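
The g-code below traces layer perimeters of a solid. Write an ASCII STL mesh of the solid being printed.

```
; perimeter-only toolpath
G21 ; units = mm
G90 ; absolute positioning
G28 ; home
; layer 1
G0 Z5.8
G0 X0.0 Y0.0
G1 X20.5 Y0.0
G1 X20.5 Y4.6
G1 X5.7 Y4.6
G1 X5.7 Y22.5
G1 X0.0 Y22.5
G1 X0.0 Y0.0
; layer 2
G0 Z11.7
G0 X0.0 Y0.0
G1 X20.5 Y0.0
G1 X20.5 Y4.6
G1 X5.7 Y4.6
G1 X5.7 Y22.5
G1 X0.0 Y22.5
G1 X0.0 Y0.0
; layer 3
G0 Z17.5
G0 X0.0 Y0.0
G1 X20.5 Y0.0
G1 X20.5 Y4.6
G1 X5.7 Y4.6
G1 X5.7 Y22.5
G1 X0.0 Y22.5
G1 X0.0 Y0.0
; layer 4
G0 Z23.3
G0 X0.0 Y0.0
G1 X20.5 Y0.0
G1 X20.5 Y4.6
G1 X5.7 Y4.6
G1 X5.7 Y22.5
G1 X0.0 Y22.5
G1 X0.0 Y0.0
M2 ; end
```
solid part
  facet normal 0.0000 0.0000 -1.0000
    outer loop
      vertex 20.5 4.6 0.0
      vertex 20.5 0.0 0.0
      vertex 0.0 0.0 0.0
    endloop
  endfacet
  facet normal 0.0000 0.0000 -1.0000
    outer loop
      vertex 5.7 4.6 0.0
      vertex 20.5 4.6 0.0
      vertex 0.0 0.0 0.0
    endloop
  endfacet
  facet normal 0.0000 0.0000 -1.0000
    outer loop
      vertex 5.7 22.5 0.0
      vertex 5.7 4.6 0.0
      vertex 0.0 0.0 0.0
    endloop
  endfacet
  facet normal 0.0000 0.0000 -1.0000
    outer loop
      vertex 0.0 22.5 0.0
      vertex 5.7 22.5 0.0
      vertex 0.0 0.0 0.0
    endloop
  endfacet
  facet normal 0.0000 0.0000 1.0000
    outer loop
      vertex 0.0 0.0 23.3
      vertex 20.5 0.0 23.3
      vertex 20.5 4.6 23.3
    endloop
  endfacet
  facet normal 0.0000 0.0000 1.0000
    outer loop
      vertex 0.0 0.0 23.3
      vertex 20.5 4.6 23.3
      vertex 5.7 4.6 23.3
    endloop
  endfacet
  facet normal 0.0000 0.0000 1.0000
    outer loop
      vertex 0.0 0.0 23.3
      vertex 5.7 4.6 23.3
      vertex 5.7 22.5 23.3
    endloop
  endfacet
  facet normal 0.0000 0.0000 1.0000
    outer loop
      vertex 0.0 0.0 23.3
      vertex 5.7 22.5 23.3
      vertex 0.0 22.5 23.3
    endloop
  endfacet
  facet normal 0.0000 -1.0000 0.0000
    outer loop
      vertex 0.0 0.0 0.0
      vertex 20.5 0.0 0.0
      vertex 20.5 0.0 23.3
    endloop
  endfacet
  facet normal 0.0000 -1.0000 0.0000
    outer loop
      vertex 0.0 0.0 0.0
      vertex 20.5 0.0 23.3
      vertex 0.0 0.0 23.3
    endloop
  endfacet
  facet normal 1.0000 0.0000 0.0000
    outer loop
      vertex 20.5 0.0 0.0
      vertex 20.5 4.6 0.0
      vertex 20.5 4.6 23.3
    endloop
  endfacet
  facet normal 1.0000 0.0000 0.0000
    outer loop
      vertex 20.5 0.0 0.0
      vertex 20.5 4.6 23.3
      vertex 20.5 0.0 23.3
    endloop
  endfacet
  facet normal 0.0000 1.0000 0.0000
    outer loop
      vertex 20.5 4.6 0.0
      vertex 5.7 4.6 0.0
      vertex 5.7 4.6 23.3
    endloop
  endfacet
  facet normal 0.0000 1.0000 0.0000
    outer loop
      vertex 20.5 4.6 0.0
      vertex 5.7 4.6 23.3
      vertex 20.5 4.6 23.3
    endloop
  endfacet
  facet normal 1.0000 0.0000 0.0000
    outer loop
      vertex 5.7 4.6 0.0
      vertex 5.7 22.5 0.0
      vertex 5.7 22.5 23.3
    endloop
  endfacet
  facet normal 1.0000 0.0000 0.0000
    outer loop
      vertex 5.7 4.6 0.0
      vertex 5.7 22.5 23.3
      vertex 5.7 4.6 23.3
    endloop
  endfacet
  facet normal 0.0000 1.0000 0.0000
    outer loop
      vertex 5.7 22.5 0.0
      vertex 0.0 22.5 0.0
      vertex 0.0 22.5 23.3
    endloop
  endfacet
  facet normal 0.0000 1.0000 0.0000
    outer loop
      vertex 5.7 22.5 0.0
      vertex 0.0 22.5 23.3
      vertex 5.7 22.5 23.3
    endloop
  endfacet
  facet normal -1.0000 0.0000 0.0000
    outer loop
      vertex 0.0 22.5 0.0
      vertex 0.0 0.0 0.0
      vertex 0.0 0.0 23.3
    endloop
  endfacet
  facet normal -1.0000 0.0000 0.0000
    outer loop
      vertex 0.0 22.5 0.0
      vertex 0.0 0.0 23.3
      vertex 0.0 22.5 23.3
    endloop
  endfacet
endsolid part

The G0 Z moves step by Δz≈5.8 mm. Every layer's G1 loop is the same polygon, so the solid is a straight extrusion of it from z=0 to z≈23.3. Closing with flat bottom and top caps and triangulating gives 20 facets — an L-shaped prism: outer 20.5 × 22.5 mm, arm thicknesses ≈ 4.6 mm (horizontal) and 5.7 mm (vertical), extruded 23.3 mm in z.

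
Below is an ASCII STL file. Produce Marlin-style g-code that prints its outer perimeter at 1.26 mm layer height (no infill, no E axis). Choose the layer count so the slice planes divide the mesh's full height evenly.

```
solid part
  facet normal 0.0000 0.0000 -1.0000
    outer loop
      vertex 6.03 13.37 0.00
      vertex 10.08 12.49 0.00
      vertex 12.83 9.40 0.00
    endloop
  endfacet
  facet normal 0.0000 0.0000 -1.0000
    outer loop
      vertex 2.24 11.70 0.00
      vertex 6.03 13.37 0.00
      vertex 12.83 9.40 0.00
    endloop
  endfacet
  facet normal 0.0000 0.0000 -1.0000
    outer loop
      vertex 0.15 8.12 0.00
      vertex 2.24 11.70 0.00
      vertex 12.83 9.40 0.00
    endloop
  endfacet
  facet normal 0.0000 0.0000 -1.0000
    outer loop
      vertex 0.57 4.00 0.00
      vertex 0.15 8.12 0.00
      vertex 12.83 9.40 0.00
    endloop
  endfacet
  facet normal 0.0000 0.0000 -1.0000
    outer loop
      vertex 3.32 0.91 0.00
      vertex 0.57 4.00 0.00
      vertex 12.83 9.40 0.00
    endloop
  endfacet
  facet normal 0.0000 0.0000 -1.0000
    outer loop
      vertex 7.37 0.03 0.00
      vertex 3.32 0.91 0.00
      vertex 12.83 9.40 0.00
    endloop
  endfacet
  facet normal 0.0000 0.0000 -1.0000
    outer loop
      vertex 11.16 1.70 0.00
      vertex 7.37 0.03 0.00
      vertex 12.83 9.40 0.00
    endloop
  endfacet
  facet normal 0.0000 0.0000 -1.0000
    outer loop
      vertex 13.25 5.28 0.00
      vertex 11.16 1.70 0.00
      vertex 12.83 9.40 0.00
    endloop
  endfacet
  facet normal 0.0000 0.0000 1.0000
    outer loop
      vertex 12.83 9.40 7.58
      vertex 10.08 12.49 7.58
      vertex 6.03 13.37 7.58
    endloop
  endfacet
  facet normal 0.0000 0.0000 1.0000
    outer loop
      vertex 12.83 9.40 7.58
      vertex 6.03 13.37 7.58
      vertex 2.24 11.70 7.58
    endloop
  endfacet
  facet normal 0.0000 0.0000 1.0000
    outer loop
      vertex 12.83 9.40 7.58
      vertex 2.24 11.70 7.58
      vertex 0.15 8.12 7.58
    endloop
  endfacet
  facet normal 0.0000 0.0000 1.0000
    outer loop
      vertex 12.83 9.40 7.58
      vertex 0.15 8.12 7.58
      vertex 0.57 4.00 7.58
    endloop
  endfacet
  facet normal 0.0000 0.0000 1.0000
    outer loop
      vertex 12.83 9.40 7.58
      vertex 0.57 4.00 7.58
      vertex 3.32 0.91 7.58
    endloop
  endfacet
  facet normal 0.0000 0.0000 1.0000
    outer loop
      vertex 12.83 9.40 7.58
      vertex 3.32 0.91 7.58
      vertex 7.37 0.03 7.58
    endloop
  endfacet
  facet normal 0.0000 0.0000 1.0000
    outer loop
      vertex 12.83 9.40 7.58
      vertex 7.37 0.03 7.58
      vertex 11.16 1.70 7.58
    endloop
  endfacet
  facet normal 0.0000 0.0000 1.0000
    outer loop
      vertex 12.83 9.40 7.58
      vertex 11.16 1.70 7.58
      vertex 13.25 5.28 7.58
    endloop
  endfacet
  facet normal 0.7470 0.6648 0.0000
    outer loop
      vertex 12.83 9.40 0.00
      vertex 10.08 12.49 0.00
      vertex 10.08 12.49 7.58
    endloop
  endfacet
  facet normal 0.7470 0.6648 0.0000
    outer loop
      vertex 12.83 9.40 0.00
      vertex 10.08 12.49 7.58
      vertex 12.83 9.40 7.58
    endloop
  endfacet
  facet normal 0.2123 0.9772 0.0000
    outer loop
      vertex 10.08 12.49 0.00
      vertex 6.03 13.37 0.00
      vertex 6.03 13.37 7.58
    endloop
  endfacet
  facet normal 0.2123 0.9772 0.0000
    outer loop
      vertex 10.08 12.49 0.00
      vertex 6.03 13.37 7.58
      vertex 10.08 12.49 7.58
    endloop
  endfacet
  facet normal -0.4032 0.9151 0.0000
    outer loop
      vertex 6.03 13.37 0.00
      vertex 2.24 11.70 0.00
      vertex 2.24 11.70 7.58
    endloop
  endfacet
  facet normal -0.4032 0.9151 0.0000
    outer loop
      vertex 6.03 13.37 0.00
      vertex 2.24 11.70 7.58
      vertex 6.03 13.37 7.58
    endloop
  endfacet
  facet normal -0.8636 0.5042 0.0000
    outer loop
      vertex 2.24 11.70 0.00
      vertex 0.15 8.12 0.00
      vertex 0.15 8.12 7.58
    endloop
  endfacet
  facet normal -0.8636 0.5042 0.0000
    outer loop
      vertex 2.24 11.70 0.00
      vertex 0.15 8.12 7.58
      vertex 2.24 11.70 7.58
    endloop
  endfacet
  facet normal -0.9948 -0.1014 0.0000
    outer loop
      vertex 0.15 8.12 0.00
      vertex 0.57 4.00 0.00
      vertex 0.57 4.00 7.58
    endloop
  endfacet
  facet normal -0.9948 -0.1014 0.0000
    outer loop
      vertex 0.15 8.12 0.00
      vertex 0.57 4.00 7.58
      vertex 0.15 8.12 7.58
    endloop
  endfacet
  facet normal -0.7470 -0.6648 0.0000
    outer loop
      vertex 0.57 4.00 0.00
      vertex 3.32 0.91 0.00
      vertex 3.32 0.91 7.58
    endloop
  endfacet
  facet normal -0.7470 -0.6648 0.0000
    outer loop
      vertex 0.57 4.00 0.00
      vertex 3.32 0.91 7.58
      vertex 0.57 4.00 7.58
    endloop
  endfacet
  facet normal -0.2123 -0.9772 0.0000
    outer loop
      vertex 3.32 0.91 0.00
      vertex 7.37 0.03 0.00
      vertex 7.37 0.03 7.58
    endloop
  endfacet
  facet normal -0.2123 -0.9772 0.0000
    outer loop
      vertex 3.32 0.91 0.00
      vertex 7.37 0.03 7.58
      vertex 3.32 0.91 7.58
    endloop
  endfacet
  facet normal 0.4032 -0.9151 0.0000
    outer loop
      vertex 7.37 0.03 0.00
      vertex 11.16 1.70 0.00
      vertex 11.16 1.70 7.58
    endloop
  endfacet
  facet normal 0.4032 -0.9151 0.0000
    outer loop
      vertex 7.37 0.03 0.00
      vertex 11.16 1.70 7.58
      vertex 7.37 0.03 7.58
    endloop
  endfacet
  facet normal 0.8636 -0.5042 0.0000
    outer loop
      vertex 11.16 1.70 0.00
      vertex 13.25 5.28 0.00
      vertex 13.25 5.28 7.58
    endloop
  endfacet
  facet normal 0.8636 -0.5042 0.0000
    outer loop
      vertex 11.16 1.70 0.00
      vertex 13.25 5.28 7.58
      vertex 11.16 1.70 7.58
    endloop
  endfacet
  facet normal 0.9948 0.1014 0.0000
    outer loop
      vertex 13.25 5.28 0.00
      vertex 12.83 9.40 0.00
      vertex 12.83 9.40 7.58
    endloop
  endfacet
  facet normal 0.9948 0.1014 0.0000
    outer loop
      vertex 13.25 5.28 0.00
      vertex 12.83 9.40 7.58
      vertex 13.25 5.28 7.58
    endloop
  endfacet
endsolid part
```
; perimeter-only toolpath
G21 ; units = mm
G90 ; absolute positioning
G28 ; home
; layer 1
G0 Z1.26
G0 X12.83 Y9.40
G1 X10.08 Y12.49
G1 X6.03 Y13.37
G1 X2.24 Y11.70
G1 X0.15 Y8.12
G1 X0.57 Y4.00
G1 X3.32 Y0.91
G1 X7.37 Y0.03
G1 X11.16 Y1.70
G1 X13.25 Y5.28
G1 X12.83 Y9.40
; layer 2
G0 Z2.53
G0 X12.83 Y9.40
G1 X10.08 Y12.49
G1 X6.03 Y13.37
G1 X2.24 Y11.70
G1 X0.15 Y8.12
G1 X0.57 Y4.00
G1 X3.32 Y0.91
G1 X7.37 Y0.03
G1 X11.16 Y1.70
G1 X13.25 Y5.28
G1 X12.83 Y9.40
; layer 3
G0 Z3.79
G0 X12.83 Y9.40
G1 X10.08 Y12.49
G1 X6.03 Y13.37
G1 X2.24 Y11.70
G1 X0.15 Y8.12
G1 X0.57 Y4.00
G1 X3.32 Y0.91
G1 X7.37 Y0.03
G1 X11.16 Y1.70
G1 X13.25 Y5.28
G1 X12.83 Y9.40
; layer 4
G0 Z5.05
G0 X12.83 Y9.40
G1 X10.08 Y12.49
G1 X6.03 Y13.37
G1 X2.24 Y11.70
G1 X0.15 Y8.12
G1 X0.57 Y4.00
G1 X3.32 Y0.91
G1 X7.37 Y0.03
G1 X11.16 Y1.70
G1 X13.25 Y5.28
G1 X12.83 Y9.40
; layer 5
G0 Z6.32
G0 X12.83 Y9.40
G1 X10.08 Y12.49
G1 X6.03 Y13.37
G1 X2.24 Y11.70
G1 X0.15 Y8.12
G1 X0.57 Y4.00
G1 X3.32 Y0.91
G1 X7.37 Y0.03
G1 X11.16 Y1.70
G1 X13.25 Y5.28
G1 X12.83 Y9.40
; layer 6
G0 Z7.58
G0 X12.83 Y9.40
G1 X10.08 Y12.49
G1 X6.03 Y13.37
G1 X2.24 Y11.70
G1 X0.15 Y8.12
G1 X0.57 Y4.00
G1 X3.32 Y0.91
G1 X7.37 Y0.03
G1 X11.16 Y1.70
G1 X13.25 Y5.28
G1 X12.83 Y9.40
M2 ; end

The solid is a regular 10-sided prism (a cylinder approximated with 10 flat sides), circumscribed radius ≈ 6.7 mm, height ≈ 7.58 mm. Slicing at Δz = 1.26 mm — 6 equal slices spanning the solid's height, so layer i sits at z = i·h/6 — gives 6 non-empty perimeters. Each is a 10-segment closed polygon; G0 lifts to the layer z and rapids to the start vertex, then G1 traces the edges.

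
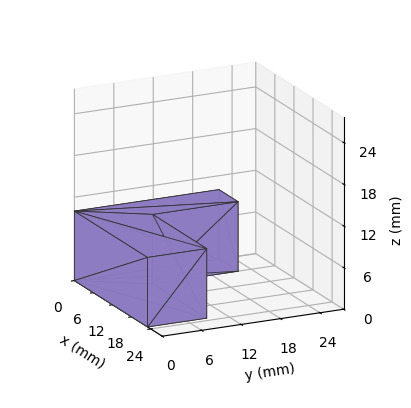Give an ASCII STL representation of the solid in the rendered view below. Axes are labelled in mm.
Reading the render: the shape is an L-shaped prism: outer 23 × 22 mm, arm thicknesses ≈ 9 mm (horizontal) and 6 mm (vertical), extruded 10 mm in z (dimensions read to the nearest mm from the axis ticks). For the STL, each face is triangulated and given an outward normal.

solid part
  facet normal 0.0000 0.0000 -1.0000
    outer loop
      vertex 23.00 9.00 0.00
      vertex 23.00 0.00 0.00
      vertex 0.00 0.00 0.00
    endloop
  endfacet
  facet normal 0.0000 0.0000 -1.0000
    outer loop
      vertex 6.00 9.00 0.00
      vertex 23.00 9.00 0.00
      vertex 0.00 0.00 0.00
    endloop
  endfacet
  facet normal 0.0000 0.0000 -1.0000
    outer loop
      vertex 6.00 22.00 0.00
      vertex 6.00 9.00 0.00
      vertex 0.00 0.00 0.00
    endloop
  endfacet
  facet normal 0.0000 0.0000 -1.0000
    outer loop
      vertex 0.00 22.00 0.00
      vertex 6.00 22.00 0.00
      vertex 0.00 0.00 0.00
    endloop
  endfacet
  facet normal 0.0000 0.0000 1.0000
    outer loop
      vertex 0.00 0.00 10.00
      vertex 23.00 0.00 10.00
      vertex 23.00 9.00 10.00
    endloop
  endfacet
  facet normal 0.0000 0.0000 1.0000
    outer loop
      vertex 0.00 0.00 10.00
      vertex 23.00 9.00 10.00
      vertex 6.00 9.00 10.00
    endloop
  endfacet
  facet normal 0.0000 0.0000 1.0000
    outer loop
      vertex 0.00 0.00 10.00
      vertex 6.00 9.00 10.00
      vertex 6.00 22.00 10.00
    endloop
  endfacet
  facet normal 0.0000 0.0000 1.0000
    outer loop
      vertex 0.00 0.00 10.00
      vertex 6.00 22.00 10.00
      vertex 0.00 22.00 10.00
    endloop
  endfacet
  facet normal 0.0000 -1.0000 0.0000
    outer loop
      vertex 0.00 0.00 0.00
      vertex 23.00 0.00 0.00
      vertex 23.00 0.00 10.00
    endloop
  endfacet
  facet normal 0.0000 -1.0000 0.0000
    outer loop
      vertex 0.00 0.00 0.00
      vertex 23.00 0.00 10.00
      vertex 0.00 0.00 10.00
    endloop
  endfacet
  facet normal 1.0000 0.0000 0.0000
    outer loop
      vertex 23.00 0.00 0.00
      vertex 23.00 9.00 0.00
      vertex 23.00 9.00 10.00
    endloop
  endfacet
  facet normal 1.0000 0.0000 0.0000
    outer loop
      vertex 23.00 0.00 0.00
      vertex 23.00 9.00 10.00
      vertex 23.00 0.00 10.00
    endloop
  endfacet
  facet normal 0.0000 1.0000 0.0000
    outer loop
      vertex 23.00 9.00 0.00
      vertex 6.00 9.00 0.00
      vertex 6.00 9.00 10.00
    endloop
  endfacet
  facet normal 0.0000 1.0000 0.0000
    outer loop
      vertex 23.00 9.00 0.00
      vertex 6.00 9.00 10.00
      vertex 23.00 9.00 10.00
    endloop
  endfacet
  facet normal 1.0000 0.0000 0.0000
    outer loop
      vertex 6.00 9.00 0.00
      vertex 6.00 22.00 0.00
      vertex 6.00 22.00 10.00
    endloop
  endfacet
  facet normal 1.0000 0.0000 0.0000
    outer loop
      vertex 6.00 9.00 0.00
      vertex 6.00 22.00 10.00
      vertex 6.00 9.00 10.00
    endloop
  endfacet
  facet normal 0.0000 1.0000 0.0000
    outer loop
      vertex 6.00 22.00 0.00
      vertex 0.00 22.00 0.00
      vertex 0.00 22.00 10.00
    endloop
  endfacet
  facet normal 0.0000 1.0000 0.0000
    outer loop
      vertex 6.00 22.00 0.00
      vertex 0.00 22.00 10.00
      vertex 6.00 22.00 10.00
    endloop
  endfacet
  facet normal -1.0000 0.0000 0.0000
    outer loop
      vertex 0.00 22.00 0.00
      vertex 0.00 0.00 0.00
      vertex 0.00 0.00 10.00
    endloop
  endfacet
  facet normal -1.0000 0.0000 0.0000
    outer loop
      vertex 0.00 22.00 0.00
      vertex 0.00 0.00 10.00
      vertex 0.00 22.00 10.00
    endloop
  endfacet
endsolid part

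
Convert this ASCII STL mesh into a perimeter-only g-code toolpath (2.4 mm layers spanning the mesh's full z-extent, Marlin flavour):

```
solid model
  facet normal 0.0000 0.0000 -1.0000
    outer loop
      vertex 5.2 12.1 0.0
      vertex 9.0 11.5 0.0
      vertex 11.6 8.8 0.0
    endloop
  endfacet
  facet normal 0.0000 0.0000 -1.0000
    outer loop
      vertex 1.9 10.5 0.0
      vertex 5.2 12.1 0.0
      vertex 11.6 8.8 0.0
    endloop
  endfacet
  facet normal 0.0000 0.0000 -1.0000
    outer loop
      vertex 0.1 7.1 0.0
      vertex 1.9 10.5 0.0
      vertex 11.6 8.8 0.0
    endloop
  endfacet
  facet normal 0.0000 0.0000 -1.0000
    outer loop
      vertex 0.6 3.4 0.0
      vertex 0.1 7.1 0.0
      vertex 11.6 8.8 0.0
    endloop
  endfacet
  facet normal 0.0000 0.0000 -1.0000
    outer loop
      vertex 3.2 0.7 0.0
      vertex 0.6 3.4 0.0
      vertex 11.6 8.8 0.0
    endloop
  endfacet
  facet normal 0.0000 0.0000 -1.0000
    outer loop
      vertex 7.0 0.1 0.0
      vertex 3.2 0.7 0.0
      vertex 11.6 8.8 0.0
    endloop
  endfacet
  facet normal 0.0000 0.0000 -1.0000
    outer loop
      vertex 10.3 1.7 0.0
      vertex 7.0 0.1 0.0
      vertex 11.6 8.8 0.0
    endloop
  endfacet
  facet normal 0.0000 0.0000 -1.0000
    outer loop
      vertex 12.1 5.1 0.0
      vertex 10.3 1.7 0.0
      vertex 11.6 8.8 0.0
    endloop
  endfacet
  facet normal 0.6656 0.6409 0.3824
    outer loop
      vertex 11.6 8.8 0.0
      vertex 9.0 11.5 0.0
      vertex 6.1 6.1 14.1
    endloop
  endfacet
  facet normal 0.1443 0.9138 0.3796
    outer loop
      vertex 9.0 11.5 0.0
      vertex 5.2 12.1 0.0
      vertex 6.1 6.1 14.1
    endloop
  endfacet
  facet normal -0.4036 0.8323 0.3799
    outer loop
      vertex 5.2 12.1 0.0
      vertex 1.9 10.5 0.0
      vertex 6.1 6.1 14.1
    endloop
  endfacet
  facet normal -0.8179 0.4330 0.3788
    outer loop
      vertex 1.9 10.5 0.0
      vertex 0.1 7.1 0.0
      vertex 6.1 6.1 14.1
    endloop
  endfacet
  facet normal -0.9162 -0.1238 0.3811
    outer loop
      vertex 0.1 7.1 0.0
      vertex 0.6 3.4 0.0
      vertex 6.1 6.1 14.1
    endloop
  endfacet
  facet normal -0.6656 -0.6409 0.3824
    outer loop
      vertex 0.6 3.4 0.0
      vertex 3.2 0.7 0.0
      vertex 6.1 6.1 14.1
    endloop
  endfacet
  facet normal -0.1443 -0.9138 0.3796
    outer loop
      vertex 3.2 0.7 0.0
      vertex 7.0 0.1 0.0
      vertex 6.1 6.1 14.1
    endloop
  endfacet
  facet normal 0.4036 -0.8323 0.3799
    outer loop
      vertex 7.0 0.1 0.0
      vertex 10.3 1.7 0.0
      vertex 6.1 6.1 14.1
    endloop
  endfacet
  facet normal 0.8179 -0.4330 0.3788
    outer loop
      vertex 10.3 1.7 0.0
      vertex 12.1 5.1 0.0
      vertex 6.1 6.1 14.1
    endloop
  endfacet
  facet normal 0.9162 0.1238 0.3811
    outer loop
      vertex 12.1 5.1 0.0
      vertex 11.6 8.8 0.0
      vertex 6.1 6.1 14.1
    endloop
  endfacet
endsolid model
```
; perimeter-only toolpath
G21 ; units = mm
G90 ; absolute positioning
G28 ; home
; layer 1
G0 Z2.4
G0 X10.7 Y8.3
G1 X8.5 Y10.6
G1 X5.3 Y11.1
G1 X2.6 Y9.8
G1 X1.1 Y6.9
G1 X1.5 Y3.9
G1 X3.7 Y1.6
G1 X6.8 Y1.1
G1 X9.6 Y2.4
G1 X11.1 Y5.3
G1 X10.7 Y8.3
; layer 2
G0 Z4.7
G0 X9.8 Y7.9
G1 X8.0 Y9.7
G1 X5.5 Y10.1
G1 X3.3 Y9.0
G1 X2.1 Y6.8
G1 X2.4 Y4.3
G1 X4.2 Y2.5
G1 X6.7 Y2.1
G1 X8.9 Y3.2
G1 X10.1 Y5.4
G1 X9.8 Y7.9
; layer 3
G0 Z7.1
G0 X8.8 Y7.5
G1 X7.5 Y8.8
G1 X5.7 Y9.1
G1 X4.0 Y8.3
G1 X3.1 Y6.6
G1 X3.4 Y4.8
G1 X4.7 Y3.4
G1 X6.5 Y3.1
G1 X8.2 Y3.9
G1 X9.1 Y5.6
G1 X8.8 Y7.5
; layer 4
G0 Z9.4
G0 X7.9 Y7.0
G1 X7.1 Y7.9
G1 X5.8 Y8.1
G1 X4.7 Y7.6
G1 X4.1 Y6.4
G1 X4.3 Y5.2
G1 X5.1 Y4.3
G1 X6.4 Y4.1
G1 X7.5 Y4.6
G1 X8.1 Y5.8
G1 X7.9 Y7.0
; layer 5
G0 Z11.8
G0 X7.0 Y6.5
G1 X6.6 Y7.0
G1 X5.9 Y7.1
G1 X5.4 Y6.8
G1 X5.1 Y6.3
G1 X5.2 Y5.6
G1 X5.6 Y5.2
G1 X6.2 Y5.1
G1 X6.8 Y5.4
G1 X7.1 Y5.9
G1 X7.0 Y6.5
M2 ; end

The solid is a regular 10-sided pyramid, base circumscribed radius ≈ 6.1 mm, apex at z ≈ 14.1 mm. Slicing at Δz = 2.4 mm — 6 equal slices spanning the solid's height, so layer i sits at z = i·h/6 — gives 5 non-empty perimeters. Each is a 10-segment closed polygon; G0 lifts to the layer z and rapids to the start vertex, then G1 traces the edges. The cross-section shrinks linearly with z (the slice at the apex is degenerate and omitted).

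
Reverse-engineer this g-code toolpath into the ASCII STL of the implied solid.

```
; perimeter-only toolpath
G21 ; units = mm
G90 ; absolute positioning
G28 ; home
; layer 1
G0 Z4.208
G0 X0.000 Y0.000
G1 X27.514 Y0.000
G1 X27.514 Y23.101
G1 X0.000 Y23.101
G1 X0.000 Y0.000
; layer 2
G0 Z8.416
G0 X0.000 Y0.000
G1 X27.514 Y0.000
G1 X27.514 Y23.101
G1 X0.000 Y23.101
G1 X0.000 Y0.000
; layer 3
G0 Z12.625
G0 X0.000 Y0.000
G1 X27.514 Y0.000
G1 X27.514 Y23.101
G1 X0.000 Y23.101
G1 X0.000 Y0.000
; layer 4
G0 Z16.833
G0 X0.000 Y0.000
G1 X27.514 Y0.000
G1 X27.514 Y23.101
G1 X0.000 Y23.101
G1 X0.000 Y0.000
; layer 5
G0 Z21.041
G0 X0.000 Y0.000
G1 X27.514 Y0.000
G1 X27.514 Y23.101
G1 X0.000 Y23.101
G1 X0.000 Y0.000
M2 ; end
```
solid part
  facet normal 0.0000 0.0000 -1.0000
    outer loop
      vertex 27.514 23.101 0.000
      vertex 27.514 0.000 0.000
      vertex 0.000 0.000 0.000
    endloop
  endfacet
  facet normal 0.0000 0.0000 -1.0000
    outer loop
      vertex 0.000 23.101 0.000
      vertex 27.514 23.101 0.000
      vertex 0.000 0.000 0.000
    endloop
  endfacet
  facet normal 0.0000 0.0000 1.0000
    outer loop
      vertex 0.000 0.000 21.041
      vertex 27.514 0.000 21.041
      vertex 27.514 23.101 21.041
    endloop
  endfacet
  facet normal 0.0000 0.0000 1.0000
    outer loop
      vertex 0.000 0.000 21.041
      vertex 27.514 23.101 21.041
      vertex 0.000 23.101 21.041
    endloop
  endfacet
  facet normal 0.0000 -1.0000 0.0000
    outer loop
      vertex 0.000 0.000 0.000
      vertex 27.514 0.000 0.000
      vertex 27.514 0.000 21.041
    endloop
  endfacet
  facet normal 0.0000 -1.0000 0.0000
    outer loop
      vertex 0.000 0.000 0.000
      vertex 27.514 0.000 21.041
      vertex 0.000 0.000 21.041
    endloop
  endfacet
  facet normal 0.0000 1.0000 0.0000
    outer loop
      vertex 27.514 23.101 21.041
      vertex 27.514 23.101 0.000
      vertex 0.000 23.101 0.000
    endloop
  endfacet
  facet normal 0.0000 1.0000 0.0000
    outer loop
      vertex 0.000 23.101 21.041
      vertex 27.514 23.101 21.041
      vertex 0.000 23.101 0.000
    endloop
  endfacet
  facet normal -1.0000 0.0000 0.0000
    outer loop
      vertex 0.000 23.101 21.041
      vertex 0.000 23.101 0.000
      vertex 0.000 0.000 0.000
    endloop
  endfacet
  facet normal -1.0000 0.0000 0.0000
    outer loop
      vertex 0.000 0.000 21.041
      vertex 0.000 23.101 21.041
      vertex 0.000 0.000 0.000
    endloop
  endfacet
  facet normal 1.0000 0.0000 0.0000
    outer loop
      vertex 27.514 0.000 0.000
      vertex 27.514 23.101 0.000
      vertex 27.514 23.101 21.041
    endloop
  endfacet
  facet normal 1.0000 0.0000 0.0000
    outer loop
      vertex 27.514 0.000 0.000
      vertex 27.514 23.101 21.041
      vertex 27.514 0.000 21.041
    endloop
  endfacet
endsolid part

The G0 Z moves step by Δz≈4.208 mm. Every layer's G1 loop is the same polygon, so the solid is a straight extrusion of it from z=0 to z≈21. Closing with flat bottom and top caps and triangulating gives 12 facets — a rectangular box, roughly 27.5 × 23.1 mm footprint and 21 mm tall.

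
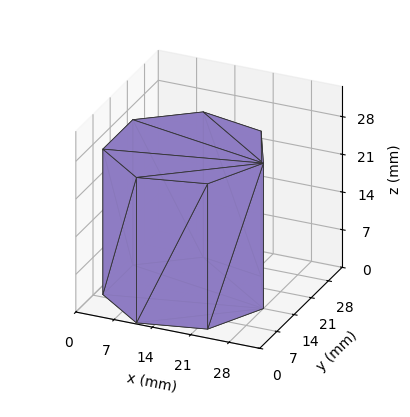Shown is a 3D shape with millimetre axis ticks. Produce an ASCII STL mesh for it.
Reading the render: the shape is a regular 7-sided prism (a cylinder approximated with 7 flat sides), circumscribed radius ≈ 14 mm, height ≈ 27 mm (dimensions read to the nearest mm from the axis ticks). For the STL, each face is triangulated and given an outward normal.

solid part
  facet normal 0.0000 0.0000 -1.0000
    outer loop
      vertex 10.9 27.6 0.0
      vertex 22.7 24.9 0.0
      vertex 28.0 14.0 0.0
    endloop
  endfacet
  facet normal 0.0000 0.0000 -1.0000
    outer loop
      vertex 1.4 20.1 0.0
      vertex 10.9 27.6 0.0
      vertex 28.0 14.0 0.0
    endloop
  endfacet
  facet normal 0.0000 0.0000 -1.0000
    outer loop
      vertex 1.4 7.9 0.0
      vertex 1.4 20.1 0.0
      vertex 28.0 14.0 0.0
    endloop
  endfacet
  facet normal 0.0000 0.0000 -1.0000
    outer loop
      vertex 10.9 0.4 0.0
      vertex 1.4 7.9 0.0
      vertex 28.0 14.0 0.0
    endloop
  endfacet
  facet normal 0.0000 0.0000 -1.0000
    outer loop
      vertex 22.7 3.1 0.0
      vertex 10.9 0.4 0.0
      vertex 28.0 14.0 0.0
    endloop
  endfacet
  facet normal 0.0000 0.0000 1.0000
    outer loop
      vertex 28.0 14.0 27.0
      vertex 22.7 24.9 27.0
      vertex 10.9 27.6 27.0
    endloop
  endfacet
  facet normal 0.0000 0.0000 1.0000
    outer loop
      vertex 28.0 14.0 27.0
      vertex 10.9 27.6 27.0
      vertex 1.4 20.1 27.0
    endloop
  endfacet
  facet normal 0.0000 0.0000 1.0000
    outer loop
      vertex 28.0 14.0 27.0
      vertex 1.4 20.1 27.0
      vertex 1.4 7.9 27.0
    endloop
  endfacet
  facet normal 0.0000 0.0000 1.0000
    outer loop
      vertex 28.0 14.0 27.0
      vertex 1.4 7.9 27.0
      vertex 10.9 0.4 27.0
    endloop
  endfacet
  facet normal 0.0000 0.0000 1.0000
    outer loop
      vertex 28.0 14.0 27.0
      vertex 10.9 0.4 27.0
      vertex 22.7 3.1 27.0
    endloop
  endfacet
  facet normal 0.8993 0.4373 0.0000
    outer loop
      vertex 28.0 14.0 0.0
      vertex 22.7 24.9 0.0
      vertex 22.7 24.9 27.0
    endloop
  endfacet
  facet normal 0.8993 0.4373 0.0000
    outer loop
      vertex 28.0 14.0 0.0
      vertex 22.7 24.9 27.0
      vertex 28.0 14.0 27.0
    endloop
  endfacet
  facet normal 0.2230 0.9748 0.0000
    outer loop
      vertex 22.7 24.9 0.0
      vertex 10.9 27.6 0.0
      vertex 10.9 27.6 27.0
    endloop
  endfacet
  facet normal 0.2230 0.9748 0.0000
    outer loop
      vertex 22.7 24.9 0.0
      vertex 10.9 27.6 27.0
      vertex 22.7 24.9 27.0
    endloop
  endfacet
  facet normal -0.6196 0.7849 0.0000
    outer loop
      vertex 10.9 27.6 0.0
      vertex 1.4 20.1 0.0
      vertex 1.4 20.1 27.0
    endloop
  endfacet
  facet normal -0.6196 0.7849 0.0000
    outer loop
      vertex 10.9 27.6 0.0
      vertex 1.4 20.1 27.0
      vertex 10.9 27.6 27.0
    endloop
  endfacet
  facet normal -1.0000 0.0000 0.0000
    outer loop
      vertex 1.4 20.1 0.0
      vertex 1.4 7.9 0.0
      vertex 1.4 7.9 27.0
    endloop
  endfacet
  facet normal -1.0000 0.0000 0.0000
    outer loop
      vertex 1.4 20.1 0.0
      vertex 1.4 7.9 27.0
      vertex 1.4 20.1 27.0
    endloop
  endfacet
  facet normal -0.6196 -0.7849 0.0000
    outer loop
      vertex 1.4 7.9 0.0
      vertex 10.9 0.4 0.0
      vertex 10.9 0.4 27.0
    endloop
  endfacet
  facet normal -0.6196 -0.7849 0.0000
    outer loop
      vertex 1.4 7.9 0.0
      vertex 10.9 0.4 27.0
      vertex 1.4 7.9 27.0
    endloop
  endfacet
  facet normal 0.2230 -0.9748 0.0000
    outer loop
      vertex 10.9 0.4 0.0
      vertex 22.7 3.1 0.0
      vertex 22.7 3.1 27.0
    endloop
  endfacet
  facet normal 0.2230 -0.9748 0.0000
    outer loop
      vertex 10.9 0.4 0.0
      vertex 22.7 3.1 27.0
      vertex 10.9 0.4 27.0
    endloop
  endfacet
  facet normal 0.8993 -0.4373 0.0000
    outer loop
      vertex 22.7 3.1 0.0
      vertex 28.0 14.0 0.0
      vertex 28.0 14.0 27.0
    endloop
  endfacet
  facet normal 0.8993 -0.4373 0.0000
    outer loop
      vertex 22.7 3.1 0.0
      vertex 28.0 14.0 27.0
      vertex 22.7 3.1 27.0
    endloop
  endfacet
endsolid part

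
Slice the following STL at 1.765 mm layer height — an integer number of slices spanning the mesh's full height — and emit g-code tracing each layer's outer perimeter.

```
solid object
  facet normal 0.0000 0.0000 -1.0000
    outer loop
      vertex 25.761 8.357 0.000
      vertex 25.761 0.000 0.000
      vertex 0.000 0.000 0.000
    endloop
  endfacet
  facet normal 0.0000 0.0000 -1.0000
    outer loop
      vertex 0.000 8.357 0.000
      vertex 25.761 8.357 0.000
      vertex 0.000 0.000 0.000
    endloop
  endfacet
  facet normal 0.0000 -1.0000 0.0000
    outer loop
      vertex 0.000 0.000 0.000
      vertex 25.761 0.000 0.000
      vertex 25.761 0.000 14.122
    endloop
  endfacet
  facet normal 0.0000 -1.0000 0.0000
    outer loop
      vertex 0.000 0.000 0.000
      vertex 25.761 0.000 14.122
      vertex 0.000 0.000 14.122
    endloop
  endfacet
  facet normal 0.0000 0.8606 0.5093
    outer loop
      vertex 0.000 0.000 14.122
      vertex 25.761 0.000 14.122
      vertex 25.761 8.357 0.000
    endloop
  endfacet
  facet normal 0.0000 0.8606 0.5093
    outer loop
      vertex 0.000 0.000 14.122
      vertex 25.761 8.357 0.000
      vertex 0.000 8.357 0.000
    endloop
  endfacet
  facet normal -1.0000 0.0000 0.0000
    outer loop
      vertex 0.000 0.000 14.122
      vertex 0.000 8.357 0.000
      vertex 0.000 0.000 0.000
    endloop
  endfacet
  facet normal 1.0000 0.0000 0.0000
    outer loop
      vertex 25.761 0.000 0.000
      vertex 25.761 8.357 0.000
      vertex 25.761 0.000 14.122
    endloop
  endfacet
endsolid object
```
; perimeter-only toolpath
G21 ; units = mm
G90 ; absolute positioning
G28 ; home
; layer 1
G0 Z1.765
G0 X0.000 Y0.000
G1 X25.761 Y0.000
G1 X25.761 Y7.312
G1 X0.000 Y7.312
G1 X0.000 Y0.000
; layer 2
G0 Z3.530
G0 X0.000 Y0.000
G1 X25.761 Y0.000
G1 X25.761 Y6.268
G1 X0.000 Y6.268
G1 X0.000 Y0.000
; layer 3
G0 Z5.296
G0 X0.000 Y0.000
G1 X25.761 Y0.000
G1 X25.761 Y5.223
G1 X0.000 Y5.223
G1 X0.000 Y0.000
; layer 4
G0 Z7.061
G0 X0.000 Y0.000
G1 X25.761 Y0.000
G1 X25.761 Y4.178
G1 X0.000 Y4.178
G1 X0.000 Y0.000
; layer 5
G0 Z8.826
G0 X0.000 Y0.000
G1 X25.761 Y0.000
G1 X25.761 Y3.134
G1 X0.000 Y3.134
G1 X0.000 Y0.000
; layer 6
G0 Z10.591
G0 X0.000 Y0.000
G1 X25.761 Y0.000
G1 X25.761 Y2.089
G1 X0.000 Y2.089
G1 X0.000 Y0.000
; layer 7
G0 Z12.357
G0 X0.000 Y0.000
G1 X25.761 Y0.000
G1 X25.761 Y1.045
G1 X0.000 Y1.045
G1 X0.000 Y0.000
M2 ; end

The solid is a wedge (ramp): 25.8 × 8.36 mm base, rising to 14.1 mm along the y=0 edge and sloping linearly to z=0 at y=8.36. Slicing at Δz = 1.765 mm — 8 equal slices spanning the solid's height, so layer i sits at z = i·h/8 — gives 7 non-empty perimeters. Each is a 4-segment closed polygon; G0 lifts to the layer z and rapids to the start vertex, then G1 traces the edges. The cross-section shrinks linearly with z (the slice at the apex is degenerate and omitted).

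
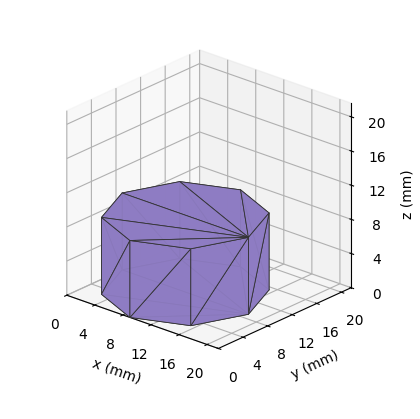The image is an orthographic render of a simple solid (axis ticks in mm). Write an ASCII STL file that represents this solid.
Reading the render: the shape is a regular 8-sided prism (a cylinder approximated with 8 flat sides), circumscribed radius ≈ 9 mm, height ≈ 9 mm (dimensions read to the nearest mm from the axis ticks). For the STL, each face is triangulated and given an outward normal.

solid part
  facet normal 0.0000 0.0000 -1.0000
    outer loop
      vertex 9.000 18.000 0.000
      vertex 15.364 15.364 0.000
      vertex 18.000 9.000 0.000
    endloop
  endfacet
  facet normal 0.0000 0.0000 -1.0000
    outer loop
      vertex 2.636 15.364 0.000
      vertex 9.000 18.000 0.000
      vertex 18.000 9.000 0.000
    endloop
  endfacet
  facet normal 0.0000 0.0000 -1.0000
    outer loop
      vertex 0.000 9.000 0.000
      vertex 2.636 15.364 0.000
      vertex 18.000 9.000 0.000
    endloop
  endfacet
  facet normal 0.0000 0.0000 -1.0000
    outer loop
      vertex 2.636 2.636 0.000
      vertex 0.000 9.000 0.000
      vertex 18.000 9.000 0.000
    endloop
  endfacet
  facet normal 0.0000 0.0000 -1.0000
    outer loop
      vertex 9.000 0.000 0.000
      vertex 2.636 2.636 0.000
      vertex 18.000 9.000 0.000
    endloop
  endfacet
  facet normal 0.0000 0.0000 -1.0000
    outer loop
      vertex 15.364 2.636 0.000
      vertex 9.000 0.000 0.000
      vertex 18.000 9.000 0.000
    endloop
  endfacet
  facet normal 0.0000 0.0000 1.0000
    outer loop
      vertex 18.000 9.000 9.000
      vertex 15.364 15.364 9.000
      vertex 9.000 18.000 9.000
    endloop
  endfacet
  facet normal 0.0000 0.0000 1.0000
    outer loop
      vertex 18.000 9.000 9.000
      vertex 9.000 18.000 9.000
      vertex 2.636 15.364 9.000
    endloop
  endfacet
  facet normal 0.0000 0.0000 1.0000
    outer loop
      vertex 18.000 9.000 9.000
      vertex 2.636 15.364 9.000
      vertex 0.000 9.000 9.000
    endloop
  endfacet
  facet normal 0.0000 0.0000 1.0000
    outer loop
      vertex 18.000 9.000 9.000
      vertex 0.000 9.000 9.000
      vertex 2.636 2.636 9.000
    endloop
  endfacet
  facet normal 0.0000 0.0000 1.0000
    outer loop
      vertex 18.000 9.000 9.000
      vertex 2.636 2.636 9.000
      vertex 9.000 0.000 9.000
    endloop
  endfacet
  facet normal 0.0000 0.0000 1.0000
    outer loop
      vertex 18.000 9.000 9.000
      vertex 9.000 0.000 9.000
      vertex 15.364 2.636 9.000
    endloop
  endfacet
  facet normal 0.9239 0.3827 0.0000
    outer loop
      vertex 18.000 9.000 0.000
      vertex 15.364 15.364 0.000
      vertex 15.364 15.364 9.000
    endloop
  endfacet
  facet normal 0.9239 0.3827 0.0000
    outer loop
      vertex 18.000 9.000 0.000
      vertex 15.364 15.364 9.000
      vertex 18.000 9.000 9.000
    endloop
  endfacet
  facet normal 0.3827 0.9239 0.0000
    outer loop
      vertex 15.364 15.364 0.000
      vertex 9.000 18.000 0.000
      vertex 9.000 18.000 9.000
    endloop
  endfacet
  facet normal 0.3827 0.9239 0.0000
    outer loop
      vertex 15.364 15.364 0.000
      vertex 9.000 18.000 9.000
      vertex 15.364 15.364 9.000
    endloop
  endfacet
  facet normal -0.3827 0.9239 0.0000
    outer loop
      vertex 9.000 18.000 0.000
      vertex 2.636 15.364 0.000
      vertex 2.636 15.364 9.000
    endloop
  endfacet
  facet normal -0.3827 0.9239 0.0000
    outer loop
      vertex 9.000 18.000 0.000
      vertex 2.636 15.364 9.000
      vertex 9.000 18.000 9.000
    endloop
  endfacet
  facet normal -0.9239 0.3827 0.0000
    outer loop
      vertex 2.636 15.364 0.000
      vertex 0.000 9.000 0.000
      vertex 0.000 9.000 9.000
    endloop
  endfacet
  facet normal -0.9239 0.3827 0.0000
    outer loop
      vertex 2.636 15.364 0.000
      vertex 0.000 9.000 9.000
      vertex 2.636 15.364 9.000
    endloop
  endfacet
  facet normal -0.9239 -0.3827 0.0000
    outer loop
      vertex 0.000 9.000 0.000
      vertex 2.636 2.636 0.000
      vertex 2.636 2.636 9.000
    endloop
  endfacet
  facet normal -0.9239 -0.3827 0.0000
    outer loop
      vertex 0.000 9.000 0.000
      vertex 2.636 2.636 9.000
      vertex 0.000 9.000 9.000
    endloop
  endfacet
  facet normal -0.3827 -0.9239 0.0000
    outer loop
      vertex 2.636 2.636 0.000
      vertex 9.000 0.000 0.000
      vertex 9.000 0.000 9.000
    endloop
  endfacet
  facet normal -0.3827 -0.9239 0.0000
    outer loop
      vertex 2.636 2.636 0.000
      vertex 9.000 0.000 9.000
      vertex 2.636 2.636 9.000
    endloop
  endfacet
  facet normal 0.3827 -0.9239 0.0000
    outer loop
      vertex 9.000 0.000 0.000
      vertex 15.364 2.636 0.000
      vertex 15.364 2.636 9.000
    endloop
  endfacet
  facet normal 0.3827 -0.9239 0.0000
    outer loop
      vertex 9.000 0.000 0.000
      vertex 15.364 2.636 9.000
      vertex 9.000 0.000 9.000
    endloop
  endfacet
  facet normal 0.9239 -0.3827 0.0000
    outer loop
      vertex 15.364 2.636 0.000
      vertex 18.000 9.000 0.000
      vertex 18.000 9.000 9.000
    endloop
  endfacet
  facet normal 0.9239 -0.3827 0.0000
    outer loop
      vertex 15.364 2.636 0.000
      vertex 18.000 9.000 9.000
      vertex 15.364 2.636 9.000
    endloop
  endfacet
endsolid part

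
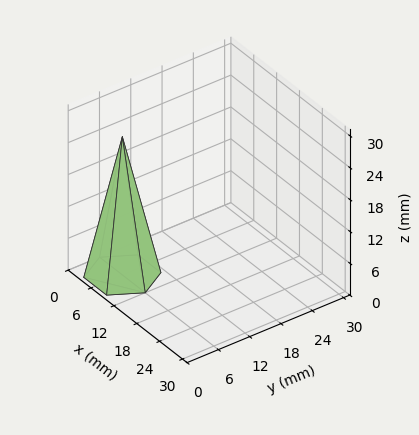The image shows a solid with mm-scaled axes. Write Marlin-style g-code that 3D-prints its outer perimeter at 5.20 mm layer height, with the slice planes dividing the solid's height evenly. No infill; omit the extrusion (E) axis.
Reading the render: the shape is a regular 6-sided pyramid, base circumscribed radius ≈ 6 mm, apex at z ≈ 26 mm (dimensions read to the nearest mm from the axis ticks). For the g-code, the solid's height is divided into equal slices at the stated Δz and each level perimeter traced with G1 moves after a G0 lift.

; perimeter-only toolpath
G21 ; units = mm
G90 ; absolute positioning
G28 ; home
; layer 1
G0 Z5.20
G0 X10.80 Y6.00
G1 X8.40 Y10.16
G1 X3.60 Y10.16
G1 X1.20 Y6.00
G1 X3.60 Y1.84
G1 X8.40 Y1.84
G1 X10.80 Y6.00
; layer 2
G0 Z10.40
G0 X9.60 Y6.00
G1 X7.80 Y9.12
G1 X4.20 Y9.12
G1 X2.40 Y6.00
G1 X4.20 Y2.88
G1 X7.80 Y2.88
G1 X9.60 Y6.00
; layer 3
G0 Z15.60
G0 X8.40 Y6.00
G1 X7.20 Y8.08
G1 X4.80 Y8.08
G1 X3.60 Y6.00
G1 X4.80 Y3.92
G1 X7.20 Y3.92
G1 X8.40 Y6.00
; layer 4
G0 Z20.80
G0 X7.20 Y6.00
G1 X6.60 Y7.04
G1 X5.40 Y7.04
G1 X4.80 Y6.00
G1 X5.40 Y4.96
G1 X6.60 Y4.96
G1 X7.20 Y6.00
M2 ; end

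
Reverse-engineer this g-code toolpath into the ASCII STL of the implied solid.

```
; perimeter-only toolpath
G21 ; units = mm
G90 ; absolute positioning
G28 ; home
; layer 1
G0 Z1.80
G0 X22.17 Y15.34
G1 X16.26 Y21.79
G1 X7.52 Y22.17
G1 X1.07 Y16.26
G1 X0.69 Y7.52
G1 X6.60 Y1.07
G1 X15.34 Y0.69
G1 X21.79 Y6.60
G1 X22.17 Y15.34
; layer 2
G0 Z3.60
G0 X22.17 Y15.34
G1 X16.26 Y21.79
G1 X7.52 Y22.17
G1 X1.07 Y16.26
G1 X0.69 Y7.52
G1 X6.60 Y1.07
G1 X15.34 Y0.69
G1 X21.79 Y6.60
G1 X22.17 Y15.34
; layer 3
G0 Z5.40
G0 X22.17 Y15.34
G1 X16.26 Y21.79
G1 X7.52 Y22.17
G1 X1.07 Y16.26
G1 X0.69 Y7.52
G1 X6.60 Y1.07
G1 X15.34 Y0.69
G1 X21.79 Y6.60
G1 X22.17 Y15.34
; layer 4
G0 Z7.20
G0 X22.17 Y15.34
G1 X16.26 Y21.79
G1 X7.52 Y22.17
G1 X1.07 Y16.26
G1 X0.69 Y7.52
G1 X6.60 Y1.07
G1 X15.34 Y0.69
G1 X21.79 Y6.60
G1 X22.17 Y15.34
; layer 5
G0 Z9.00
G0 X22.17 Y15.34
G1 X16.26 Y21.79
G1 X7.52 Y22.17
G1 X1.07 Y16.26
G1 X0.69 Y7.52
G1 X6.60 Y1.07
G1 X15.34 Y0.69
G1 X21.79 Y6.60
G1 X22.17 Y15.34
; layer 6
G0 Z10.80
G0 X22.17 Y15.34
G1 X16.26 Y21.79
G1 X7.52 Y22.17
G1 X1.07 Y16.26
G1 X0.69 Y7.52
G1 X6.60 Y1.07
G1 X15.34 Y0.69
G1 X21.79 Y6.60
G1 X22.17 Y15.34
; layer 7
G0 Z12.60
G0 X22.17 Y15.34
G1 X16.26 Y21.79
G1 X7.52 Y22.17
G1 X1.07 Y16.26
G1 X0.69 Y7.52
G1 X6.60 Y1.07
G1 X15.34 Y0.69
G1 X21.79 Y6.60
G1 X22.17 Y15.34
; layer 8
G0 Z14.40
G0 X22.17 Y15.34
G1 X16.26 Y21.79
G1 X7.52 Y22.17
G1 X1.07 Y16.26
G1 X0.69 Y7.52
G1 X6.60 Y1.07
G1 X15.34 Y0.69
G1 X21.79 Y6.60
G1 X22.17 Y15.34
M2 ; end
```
solid part
  facet normal 0.0000 0.0000 -1.0000
    outer loop
      vertex 7.52 22.17 0.00
      vertex 16.26 21.79 0.00
      vertex 22.17 15.34 0.00
    endloop
  endfacet
  facet normal 0.0000 0.0000 -1.0000
    outer loop
      vertex 1.07 16.26 0.00
      vertex 7.52 22.17 0.00
      vertex 22.17 15.34 0.00
    endloop
  endfacet
  facet normal 0.0000 0.0000 -1.0000
    outer loop
      vertex 0.69 7.52 0.00
      vertex 1.07 16.26 0.00
      vertex 22.17 15.34 0.00
    endloop
  endfacet
  facet normal 0.0000 0.0000 -1.0000
    outer loop
      vertex 6.60 1.07 0.00
      vertex 0.69 7.52 0.00
      vertex 22.17 15.34 0.00
    endloop
  endfacet
  facet normal 0.0000 0.0000 -1.0000
    outer loop
      vertex 15.34 0.69 0.00
      vertex 6.60 1.07 0.00
      vertex 22.17 15.34 0.00
    endloop
  endfacet
  facet normal 0.0000 0.0000 -1.0000
    outer loop
      vertex 21.79 6.60 0.00
      vertex 15.34 0.69 0.00
      vertex 22.17 15.34 0.00
    endloop
  endfacet
  facet normal 0.0000 0.0000 1.0000
    outer loop
      vertex 22.17 15.34 14.40
      vertex 16.26 21.79 14.40
      vertex 7.52 22.17 14.40
    endloop
  endfacet
  facet normal 0.0000 0.0000 1.0000
    outer loop
      vertex 22.17 15.34 14.40
      vertex 7.52 22.17 14.40
      vertex 1.07 16.26 14.40
    endloop
  endfacet
  facet normal 0.0000 0.0000 1.0000
    outer loop
      vertex 22.17 15.34 14.40
      vertex 1.07 16.26 14.40
      vertex 0.69 7.52 14.40
    endloop
  endfacet
  facet normal 0.0000 0.0000 1.0000
    outer loop
      vertex 22.17 15.34 14.40
      vertex 0.69 7.52 14.40
      vertex 6.60 1.07 14.40
    endloop
  endfacet
  facet normal 0.0000 0.0000 1.0000
    outer loop
      vertex 22.17 15.34 14.40
      vertex 6.60 1.07 14.40
      vertex 15.34 0.69 14.40
    endloop
  endfacet
  facet normal 0.0000 0.0000 1.0000
    outer loop
      vertex 22.17 15.34 14.40
      vertex 15.34 0.69 14.40
      vertex 21.79 6.60 14.40
    endloop
  endfacet
  facet normal 0.7373 0.6756 0.0000
    outer loop
      vertex 22.17 15.34 0.00
      vertex 16.26 21.79 0.00
      vertex 16.26 21.79 14.40
    endloop
  endfacet
  facet normal 0.7373 0.6756 0.0000
    outer loop
      vertex 22.17 15.34 0.00
      vertex 16.26 21.79 14.40
      vertex 22.17 15.34 14.40
    endloop
  endfacet
  facet normal 0.0434 0.9991 0.0000
    outer loop
      vertex 16.26 21.79 0.00
      vertex 7.52 22.17 0.00
      vertex 7.52 22.17 14.40
    endloop
  endfacet
  facet normal 0.0434 0.9991 0.0000
    outer loop
      vertex 16.26 21.79 0.00
      vertex 7.52 22.17 14.40
      vertex 16.26 21.79 14.40
    endloop
  endfacet
  facet normal -0.6756 0.7373 0.0000
    outer loop
      vertex 7.52 22.17 0.00
      vertex 1.07 16.26 0.00
      vertex 1.07 16.26 14.40
    endloop
  endfacet
  facet normal -0.6756 0.7373 0.0000
    outer loop
      vertex 7.52 22.17 0.00
      vertex 1.07 16.26 14.40
      vertex 7.52 22.17 14.40
    endloop
  endfacet
  facet normal -0.9991 0.0434 0.0000
    outer loop
      vertex 1.07 16.26 0.00
      vertex 0.69 7.52 0.00
      vertex 0.69 7.52 14.40
    endloop
  endfacet
  facet normal -0.9991 0.0434 0.0000
    outer loop
      vertex 1.07 16.26 0.00
      vertex 0.69 7.52 14.40
      vertex 1.07 16.26 14.40
    endloop
  endfacet
  facet normal -0.7373 -0.6756 0.0000
    outer loop
      vertex 0.69 7.52 0.00
      vertex 6.60 1.07 0.00
      vertex 6.60 1.07 14.40
    endloop
  endfacet
  facet normal -0.7373 -0.6756 0.0000
    outer loop
      vertex 0.69 7.52 0.00
      vertex 6.60 1.07 14.40
      vertex 0.69 7.52 14.40
    endloop
  endfacet
  facet normal -0.0434 -0.9991 0.0000
    outer loop
      vertex 6.60 1.07 0.00
      vertex 15.34 0.69 0.00
      vertex 15.34 0.69 14.40
    endloop
  endfacet
  facet normal -0.0434 -0.9991 0.0000
    outer loop
      vertex 6.60 1.07 0.00
      vertex 15.34 0.69 14.40
      vertex 6.60 1.07 14.40
    endloop
  endfacet
  facet normal 0.6756 -0.7373 0.0000
    outer loop
      vertex 15.34 0.69 0.00
      vertex 21.79 6.60 0.00
      vertex 21.79 6.60 14.40
    endloop
  endfacet
  facet normal 0.6756 -0.7373 0.0000
    outer loop
      vertex 15.34 0.69 0.00
      vertex 21.79 6.60 14.40
      vertex 15.34 0.69 14.40
    endloop
  endfacet
  facet normal 0.9991 -0.0434 0.0000
    outer loop
      vertex 21.79 6.60 0.00
      vertex 22.17 15.34 0.00
      vertex 22.17 15.34 14.40
    endloop
  endfacet
  facet normal 0.9991 -0.0434 0.0000
    outer loop
      vertex 21.79 6.60 0.00
      vertex 22.17 15.34 14.40
      vertex 21.79 6.60 14.40
    endloop
  endfacet
endsolid part

The G0 Z moves step by Δz≈1.80 mm. Every layer's G1 loop is the same polygon, so the solid is a straight extrusion of it from z=0 to z≈14.4. Closing with flat bottom and top caps and triangulating gives 28 facets — a regular 8-sided prism (a cylinder approximated with 8 flat sides), circumscribed radius ≈ 11.4 mm, height ≈ 14.4 mm.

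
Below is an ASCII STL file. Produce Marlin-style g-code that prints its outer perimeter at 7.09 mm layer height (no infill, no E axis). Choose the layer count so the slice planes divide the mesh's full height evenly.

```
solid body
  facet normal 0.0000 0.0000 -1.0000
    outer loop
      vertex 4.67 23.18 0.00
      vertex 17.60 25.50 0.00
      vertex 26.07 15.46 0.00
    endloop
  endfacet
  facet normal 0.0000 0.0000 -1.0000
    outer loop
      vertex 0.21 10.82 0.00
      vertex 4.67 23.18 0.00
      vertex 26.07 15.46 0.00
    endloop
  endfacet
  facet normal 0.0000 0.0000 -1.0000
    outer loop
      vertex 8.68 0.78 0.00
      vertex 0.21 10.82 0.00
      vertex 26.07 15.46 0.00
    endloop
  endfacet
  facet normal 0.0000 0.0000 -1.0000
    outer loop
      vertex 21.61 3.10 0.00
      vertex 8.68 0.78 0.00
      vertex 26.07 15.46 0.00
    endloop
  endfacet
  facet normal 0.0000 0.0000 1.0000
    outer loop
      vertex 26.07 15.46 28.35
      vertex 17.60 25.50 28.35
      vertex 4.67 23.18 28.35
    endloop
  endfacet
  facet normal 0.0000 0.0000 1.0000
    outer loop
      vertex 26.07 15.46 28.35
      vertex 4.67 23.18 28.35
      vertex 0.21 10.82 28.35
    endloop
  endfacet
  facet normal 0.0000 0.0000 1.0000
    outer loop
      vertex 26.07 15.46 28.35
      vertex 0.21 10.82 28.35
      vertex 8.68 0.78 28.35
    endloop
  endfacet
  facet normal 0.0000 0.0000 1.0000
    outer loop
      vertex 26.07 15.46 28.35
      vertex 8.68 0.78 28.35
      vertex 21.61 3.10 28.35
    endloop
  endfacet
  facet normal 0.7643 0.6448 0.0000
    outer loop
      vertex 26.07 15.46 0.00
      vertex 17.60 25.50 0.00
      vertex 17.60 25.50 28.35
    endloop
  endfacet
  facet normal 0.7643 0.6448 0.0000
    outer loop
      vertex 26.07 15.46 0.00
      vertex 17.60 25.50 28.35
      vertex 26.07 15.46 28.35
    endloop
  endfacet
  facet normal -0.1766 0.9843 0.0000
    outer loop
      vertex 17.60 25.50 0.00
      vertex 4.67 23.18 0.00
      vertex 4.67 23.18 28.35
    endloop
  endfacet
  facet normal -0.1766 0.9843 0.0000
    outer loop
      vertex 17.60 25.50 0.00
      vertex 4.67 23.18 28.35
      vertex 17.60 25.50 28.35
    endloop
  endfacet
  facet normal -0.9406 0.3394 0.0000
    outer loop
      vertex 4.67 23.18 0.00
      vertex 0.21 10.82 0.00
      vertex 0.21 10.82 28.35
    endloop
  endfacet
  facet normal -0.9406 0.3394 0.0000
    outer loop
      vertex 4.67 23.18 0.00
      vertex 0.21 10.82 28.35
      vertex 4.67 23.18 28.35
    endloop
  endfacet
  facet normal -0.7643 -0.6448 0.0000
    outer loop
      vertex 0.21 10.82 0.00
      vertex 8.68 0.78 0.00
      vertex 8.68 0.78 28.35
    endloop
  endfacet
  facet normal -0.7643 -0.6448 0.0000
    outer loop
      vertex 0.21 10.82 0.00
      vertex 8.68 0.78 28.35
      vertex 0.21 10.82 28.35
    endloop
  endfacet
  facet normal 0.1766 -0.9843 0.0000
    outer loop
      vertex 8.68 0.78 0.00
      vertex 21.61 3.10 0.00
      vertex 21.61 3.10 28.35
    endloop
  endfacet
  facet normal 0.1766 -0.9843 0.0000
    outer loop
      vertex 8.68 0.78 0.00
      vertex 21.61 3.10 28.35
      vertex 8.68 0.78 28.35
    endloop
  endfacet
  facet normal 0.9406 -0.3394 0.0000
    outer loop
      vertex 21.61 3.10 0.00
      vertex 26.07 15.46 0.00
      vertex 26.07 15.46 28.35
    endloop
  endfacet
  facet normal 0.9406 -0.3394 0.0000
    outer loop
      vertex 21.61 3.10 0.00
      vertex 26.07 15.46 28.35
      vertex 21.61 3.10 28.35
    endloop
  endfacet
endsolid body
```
; perimeter-only toolpath
G21 ; units = mm
G90 ; absolute positioning
G28 ; home
; layer 1
G0 Z7.09
G0 X26.07 Y15.46
G1 X17.60 Y25.50
G1 X4.67 Y23.18
G1 X0.21 Y10.82
G1 X8.68 Y0.78
G1 X21.61 Y3.10
G1 X26.07 Y15.46
; layer 2
G0 Z14.18
G0 X26.07 Y15.46
G1 X17.60 Y25.50
G1 X4.67 Y23.18
G1 X0.21 Y10.82
G1 X8.68 Y0.78
G1 X21.61 Y3.10
G1 X26.07 Y15.46
; layer 3
G0 Z21.26
G0 X26.07 Y15.46
G1 X17.60 Y25.50
G1 X4.67 Y23.18
G1 X0.21 Y10.82
G1 X8.68 Y0.78
G1 X21.61 Y3.10
G1 X26.07 Y15.46
; layer 4
G0 Z28.35
G0 X26.07 Y15.46
G1 X17.60 Y25.50
G1 X4.67 Y23.18
G1 X0.21 Y10.82
G1 X8.68 Y0.78
G1 X21.61 Y3.10
G1 X26.07 Y15.46
M2 ; end

The solid is a regular 6-sided prism (a cylinder approximated with 6 flat sides), circumscribed radius ≈ 13.1 mm, height ≈ 28.4 mm. Slicing at Δz = 7.09 mm — 4 equal slices spanning the solid's height, so layer i sits at z = i·h/4 — gives 4 non-empty perimeters. Each is a 6-segment closed polygon; G0 lifts to the layer z and rapids to the start vertex, then G1 traces the edges.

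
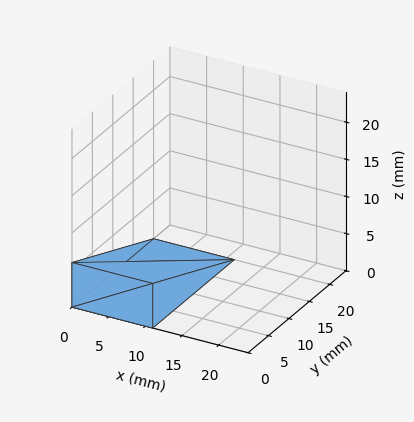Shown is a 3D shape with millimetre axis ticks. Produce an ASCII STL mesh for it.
Reading the render: the shape is a wedge (ramp): 11 × 20 mm base, rising to 6 mm along the y=0 edge and sloping linearly to z=0 at y=20 (dimensions read to the nearest mm from the axis ticks). For the STL, each face is triangulated and given an outward normal.

solid part
  facet normal 0.0000 0.0000 -1.0000
    outer loop
      vertex 11.0 20.0 0.0
      vertex 11.0 0.0 0.0
      vertex 0.0 0.0 0.0
    endloop
  endfacet
  facet normal 0.0000 0.0000 -1.0000
    outer loop
      vertex 0.0 20.0 0.0
      vertex 11.0 20.0 0.0
      vertex 0.0 0.0 0.0
    endloop
  endfacet
  facet normal 0.0000 -1.0000 0.0000
    outer loop
      vertex 0.0 0.0 0.0
      vertex 11.0 0.0 0.0
      vertex 11.0 0.0 6.0
    endloop
  endfacet
  facet normal 0.0000 -1.0000 0.0000
    outer loop
      vertex 0.0 0.0 0.0
      vertex 11.0 0.0 6.0
      vertex 0.0 0.0 6.0
    endloop
  endfacet
  facet normal 0.0000 0.2873 0.9578
    outer loop
      vertex 0.0 0.0 6.0
      vertex 11.0 0.0 6.0
      vertex 11.0 20.0 0.0
    endloop
  endfacet
  facet normal 0.0000 0.2873 0.9578
    outer loop
      vertex 0.0 0.0 6.0
      vertex 11.0 20.0 0.0
      vertex 0.0 20.0 0.0
    endloop
  endfacet
  facet normal -1.0000 0.0000 0.0000
    outer loop
      vertex 0.0 0.0 6.0
      vertex 0.0 20.0 0.0
      vertex 0.0 0.0 0.0
    endloop
  endfacet
  facet normal 1.0000 0.0000 0.0000
    outer loop
      vertex 11.0 0.0 0.0
      vertex 11.0 20.0 0.0
      vertex 11.0 0.0 6.0
    endloop
  endfacet
endsolid part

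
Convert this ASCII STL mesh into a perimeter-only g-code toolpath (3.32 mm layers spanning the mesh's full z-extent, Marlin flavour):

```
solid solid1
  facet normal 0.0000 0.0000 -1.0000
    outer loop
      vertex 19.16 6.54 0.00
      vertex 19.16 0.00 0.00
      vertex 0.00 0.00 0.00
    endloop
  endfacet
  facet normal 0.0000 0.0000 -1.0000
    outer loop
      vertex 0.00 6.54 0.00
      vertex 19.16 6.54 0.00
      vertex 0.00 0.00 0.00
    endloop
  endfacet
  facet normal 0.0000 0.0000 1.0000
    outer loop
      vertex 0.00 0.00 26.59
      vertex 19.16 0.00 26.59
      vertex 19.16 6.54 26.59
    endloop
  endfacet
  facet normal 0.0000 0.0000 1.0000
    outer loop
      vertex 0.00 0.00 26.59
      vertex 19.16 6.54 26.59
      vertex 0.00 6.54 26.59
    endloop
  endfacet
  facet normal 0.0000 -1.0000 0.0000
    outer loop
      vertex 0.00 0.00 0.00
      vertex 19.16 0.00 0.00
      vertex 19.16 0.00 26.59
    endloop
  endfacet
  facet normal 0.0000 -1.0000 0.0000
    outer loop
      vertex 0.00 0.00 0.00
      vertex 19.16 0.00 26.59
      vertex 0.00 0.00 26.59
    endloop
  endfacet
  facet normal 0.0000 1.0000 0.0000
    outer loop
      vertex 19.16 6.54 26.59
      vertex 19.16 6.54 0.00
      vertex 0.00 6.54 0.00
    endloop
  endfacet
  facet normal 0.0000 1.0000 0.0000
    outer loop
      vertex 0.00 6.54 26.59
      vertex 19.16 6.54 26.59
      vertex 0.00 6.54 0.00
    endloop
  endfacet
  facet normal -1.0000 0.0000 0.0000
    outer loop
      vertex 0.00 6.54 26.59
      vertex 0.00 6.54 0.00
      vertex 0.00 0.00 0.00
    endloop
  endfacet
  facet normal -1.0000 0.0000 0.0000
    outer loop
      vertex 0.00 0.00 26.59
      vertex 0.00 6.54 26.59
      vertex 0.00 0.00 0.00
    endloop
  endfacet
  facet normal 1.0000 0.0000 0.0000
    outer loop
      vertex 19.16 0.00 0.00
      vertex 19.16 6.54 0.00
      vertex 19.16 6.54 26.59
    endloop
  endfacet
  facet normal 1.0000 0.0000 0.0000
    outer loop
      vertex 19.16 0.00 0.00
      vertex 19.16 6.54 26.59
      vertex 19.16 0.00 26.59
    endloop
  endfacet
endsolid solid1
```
; perimeter-only toolpath
G21 ; units = mm
G90 ; absolute positioning
G28 ; home
; layer 1
G0 Z3.32
G0 X0.00 Y0.00
G1 X19.16 Y0.00
G1 X19.16 Y6.54
G1 X0.00 Y6.54
G1 X0.00 Y0.00
; layer 2
G0 Z6.65
G0 X0.00 Y0.00
G1 X19.16 Y0.00
G1 X19.16 Y6.54
G1 X0.00 Y6.54
G1 X0.00 Y0.00
; layer 3
G0 Z9.97
G0 X0.00 Y0.00
G1 X19.16 Y0.00
G1 X19.16 Y6.54
G1 X0.00 Y6.54
G1 X0.00 Y0.00
; layer 4
G0 Z13.29
G0 X0.00 Y0.00
G1 X19.16 Y0.00
G1 X19.16 Y6.54
G1 X0.00 Y6.54
G1 X0.00 Y0.00
; layer 5
G0 Z16.62
G0 X0.00 Y0.00
G1 X19.16 Y0.00
G1 X19.16 Y6.54
G1 X0.00 Y6.54
G1 X0.00 Y0.00
; layer 6
G0 Z19.94
G0 X0.00 Y0.00
G1 X19.16 Y0.00
G1 X19.16 Y6.54
G1 X0.00 Y6.54
G1 X0.00 Y0.00
; layer 7
G0 Z23.27
G0 X0.00 Y0.00
G1 X19.16 Y0.00
G1 X19.16 Y6.54
G1 X0.00 Y6.54
G1 X0.00 Y0.00
; layer 8
G0 Z26.59
G0 X0.00 Y0.00
G1 X19.16 Y0.00
G1 X19.16 Y6.54
G1 X0.00 Y6.54
G1 X0.00 Y0.00
M2 ; end

The solid is a rectangular box, roughly 19.2 × 6.54 mm footprint and 26.6 mm tall. Slicing at Δz = 3.32 mm — 8 equal slices spanning the solid's height, so layer i sits at z = i·h/8 — gives 8 non-empty perimeters. Each is a 4-segment closed polygon; G0 lifts to the layer z and rapids to the start vertex, then G1 traces the edges.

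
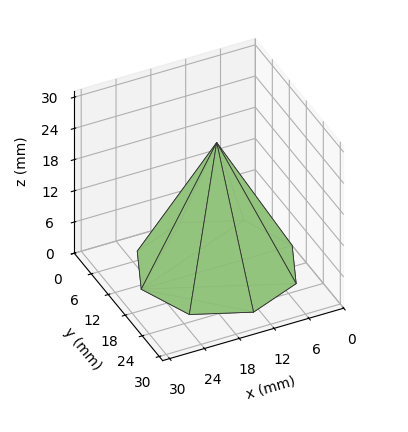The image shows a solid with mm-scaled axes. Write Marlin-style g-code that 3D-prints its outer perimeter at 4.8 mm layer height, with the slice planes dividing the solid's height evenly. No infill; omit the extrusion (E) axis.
Reading the render: the shape is a regular 8-sided pyramid, base circumscribed radius ≈ 13 mm, apex at z ≈ 24 mm (dimensions read to the nearest mm from the axis ticks). For the g-code, the solid's height is divided into equal slices at the stated Δz and each level perimeter traced with G1 moves after a G0 lift.

; perimeter-only toolpath
G21 ; units = mm
G90 ; absolute positioning
G28 ; home
; layer 1
G0 Z4.8
G0 X23.4 Y13.0
G1 X20.4 Y20.4
G1 X13.0 Y23.4
G1 X5.6 Y20.4
G1 X2.6 Y13.0
G1 X5.6 Y5.6
G1 X13.0 Y2.6
G1 X20.4 Y5.6
G1 X23.4 Y13.0
; layer 2
G0 Z9.6
G0 X20.8 Y13.0
G1 X18.5 Y18.5
G1 X13.0 Y20.8
G1 X7.5 Y18.5
G1 X5.2 Y13.0
G1 X7.5 Y7.5
G1 X13.0 Y5.2
G1 X18.5 Y7.5
G1 X20.8 Y13.0
; layer 3
G0 Z14.4
G0 X18.2 Y13.0
G1 X16.7 Y16.7
G1 X13.0 Y18.2
G1 X9.3 Y16.7
G1 X7.8 Y13.0
G1 X9.3 Y9.3
G1 X13.0 Y7.8
G1 X16.7 Y9.3
G1 X18.2 Y13.0
; layer 4
G0 Z19.2
G0 X15.6 Y13.0
G1 X14.8 Y14.8
G1 X13.0 Y15.6
G1 X11.2 Y14.8
G1 X10.4 Y13.0
G1 X11.2 Y11.2
G1 X13.0 Y10.4
G1 X14.8 Y11.2
G1 X15.6 Y13.0
M2 ; end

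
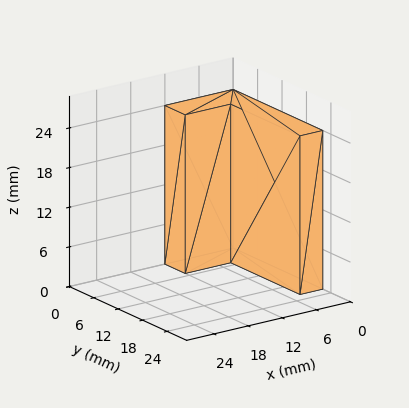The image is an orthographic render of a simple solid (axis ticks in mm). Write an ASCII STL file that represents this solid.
Reading the render: the shape is an L-shaped prism: outer 12 × 22 mm, arm thicknesses ≈ 5 mm (horizontal) and 4 mm (vertical), extruded 24 mm in z (dimensions read to the nearest mm from the axis ticks). For the STL, each face is triangulated and given an outward normal.

solid part
  facet normal 0.0000 0.0000 -1.0000
    outer loop
      vertex 12.000 5.000 0.000
      vertex 12.000 0.000 0.000
      vertex 0.000 0.000 0.000
    endloop
  endfacet
  facet normal 0.0000 0.0000 -1.0000
    outer loop
      vertex 4.000 5.000 0.000
      vertex 12.000 5.000 0.000
      vertex 0.000 0.000 0.000
    endloop
  endfacet
  facet normal 0.0000 0.0000 -1.0000
    outer loop
      vertex 4.000 22.000 0.000
      vertex 4.000 5.000 0.000
      vertex 0.000 0.000 0.000
    endloop
  endfacet
  facet normal 0.0000 0.0000 -1.0000
    outer loop
      vertex 0.000 22.000 0.000
      vertex 4.000 22.000 0.000
      vertex 0.000 0.000 0.000
    endloop
  endfacet
  facet normal 0.0000 0.0000 1.0000
    outer loop
      vertex 0.000 0.000 24.000
      vertex 12.000 0.000 24.000
      vertex 12.000 5.000 24.000
    endloop
  endfacet
  facet normal 0.0000 0.0000 1.0000
    outer loop
      vertex 0.000 0.000 24.000
      vertex 12.000 5.000 24.000
      vertex 4.000 5.000 24.000
    endloop
  endfacet
  facet normal 0.0000 0.0000 1.0000
    outer loop
      vertex 0.000 0.000 24.000
      vertex 4.000 5.000 24.000
      vertex 4.000 22.000 24.000
    endloop
  endfacet
  facet normal 0.0000 0.0000 1.0000
    outer loop
      vertex 0.000 0.000 24.000
      vertex 4.000 22.000 24.000
      vertex 0.000 22.000 24.000
    endloop
  endfacet
  facet normal 0.0000 -1.0000 0.0000
    outer loop
      vertex 0.000 0.000 0.000
      vertex 12.000 0.000 0.000
      vertex 12.000 0.000 24.000
    endloop
  endfacet
  facet normal 0.0000 -1.0000 0.0000
    outer loop
      vertex 0.000 0.000 0.000
      vertex 12.000 0.000 24.000
      vertex 0.000 0.000 24.000
    endloop
  endfacet
  facet normal 1.0000 0.0000 0.0000
    outer loop
      vertex 12.000 0.000 0.000
      vertex 12.000 5.000 0.000
      vertex 12.000 5.000 24.000
    endloop
  endfacet
  facet normal 1.0000 0.0000 0.0000
    outer loop
      vertex 12.000 0.000 0.000
      vertex 12.000 5.000 24.000
      vertex 12.000 0.000 24.000
    endloop
  endfacet
  facet normal 0.0000 1.0000 0.0000
    outer loop
      vertex 12.000 5.000 0.000
      vertex 4.000 5.000 0.000
      vertex 4.000 5.000 24.000
    endloop
  endfacet
  facet normal 0.0000 1.0000 0.0000
    outer loop
      vertex 12.000 5.000 0.000
      vertex 4.000 5.000 24.000
      vertex 12.000 5.000 24.000
    endloop
  endfacet
  facet normal 1.0000 0.0000 0.0000
    outer loop
      vertex 4.000 5.000 0.000
      vertex 4.000 22.000 0.000
      vertex 4.000 22.000 24.000
    endloop
  endfacet
  facet normal 1.0000 0.0000 0.0000
    outer loop
      vertex 4.000 5.000 0.000
      vertex 4.000 22.000 24.000
      vertex 4.000 5.000 24.000
    endloop
  endfacet
  facet normal 0.0000 1.0000 0.0000
    outer loop
      vertex 4.000 22.000 0.000
      vertex 0.000 22.000 0.000
      vertex 0.000 22.000 24.000
    endloop
  endfacet
  facet normal 0.0000 1.0000 0.0000
    outer loop
      vertex 4.000 22.000 0.000
      vertex 0.000 22.000 24.000
      vertex 4.000 22.000 24.000
    endloop
  endfacet
  facet normal -1.0000 0.0000 0.0000
    outer loop
      vertex 0.000 22.000 0.000
      vertex 0.000 0.000 0.000
      vertex 0.000 0.000 24.000
    endloop
  endfacet
  facet normal -1.0000 0.0000 0.0000
    outer loop
      vertex 0.000 22.000 0.000
      vertex 0.000 0.000 24.000
      vertex 0.000 22.000 24.000
    endloop
  endfacet
endsolid part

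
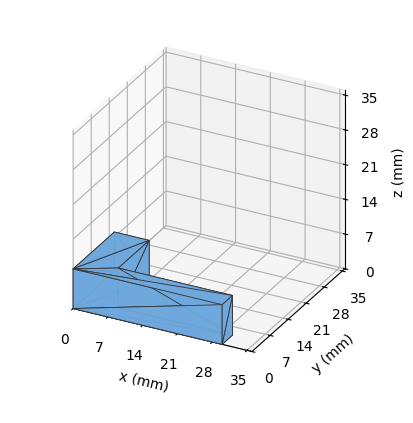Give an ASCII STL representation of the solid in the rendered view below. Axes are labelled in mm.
Reading the render: the shape is an L-shaped prism: outer 30 × 16 mm, arm thicknesses ≈ 4 mm (horizontal) and 7 mm (vertical), extruded 8 mm in z (dimensions read to the nearest mm from the axis ticks). For the STL, each face is triangulated and given an outward normal.

solid part
  facet normal 0.0000 0.0000 -1.0000
    outer loop
      vertex 30.000 4.000 0.000
      vertex 30.000 0.000 0.000
      vertex 0.000 0.000 0.000
    endloop
  endfacet
  facet normal 0.0000 0.0000 -1.0000
    outer loop
      vertex 7.000 4.000 0.000
      vertex 30.000 4.000 0.000
      vertex 0.000 0.000 0.000
    endloop
  endfacet
  facet normal 0.0000 0.0000 -1.0000
    outer loop
      vertex 7.000 16.000 0.000
      vertex 7.000 4.000 0.000
      vertex 0.000 0.000 0.000
    endloop
  endfacet
  facet normal 0.0000 0.0000 -1.0000
    outer loop
      vertex 0.000 16.000 0.000
      vertex 7.000 16.000 0.000
      vertex 0.000 0.000 0.000
    endloop
  endfacet
  facet normal 0.0000 0.0000 1.0000
    outer loop
      vertex 0.000 0.000 8.000
      vertex 30.000 0.000 8.000
      vertex 30.000 4.000 8.000
    endloop
  endfacet
  facet normal 0.0000 0.0000 1.0000
    outer loop
      vertex 0.000 0.000 8.000
      vertex 30.000 4.000 8.000
      vertex 7.000 4.000 8.000
    endloop
  endfacet
  facet normal 0.0000 0.0000 1.0000
    outer loop
      vertex 0.000 0.000 8.000
      vertex 7.000 4.000 8.000
      vertex 7.000 16.000 8.000
    endloop
  endfacet
  facet normal 0.0000 0.0000 1.0000
    outer loop
      vertex 0.000 0.000 8.000
      vertex 7.000 16.000 8.000
      vertex 0.000 16.000 8.000
    endloop
  endfacet
  facet normal 0.0000 -1.0000 0.0000
    outer loop
      vertex 0.000 0.000 0.000
      vertex 30.000 0.000 0.000
      vertex 30.000 0.000 8.000
    endloop
  endfacet
  facet normal 0.0000 -1.0000 0.0000
    outer loop
      vertex 0.000 0.000 0.000
      vertex 30.000 0.000 8.000
      vertex 0.000 0.000 8.000
    endloop
  endfacet
  facet normal 1.0000 0.0000 0.0000
    outer loop
      vertex 30.000 0.000 0.000
      vertex 30.000 4.000 0.000
      vertex 30.000 4.000 8.000
    endloop
  endfacet
  facet normal 1.0000 0.0000 0.0000
    outer loop
      vertex 30.000 0.000 0.000
      vertex 30.000 4.000 8.000
      vertex 30.000 0.000 8.000
    endloop
  endfacet
  facet normal 0.0000 1.0000 0.0000
    outer loop
      vertex 30.000 4.000 0.000
      vertex 7.000 4.000 0.000
      vertex 7.000 4.000 8.000
    endloop
  endfacet
  facet normal 0.0000 1.0000 0.0000
    outer loop
      vertex 30.000 4.000 0.000
      vertex 7.000 4.000 8.000
      vertex 30.000 4.000 8.000
    endloop
  endfacet
  facet normal 1.0000 0.0000 0.0000
    outer loop
      vertex 7.000 4.000 0.000
      vertex 7.000 16.000 0.000
      vertex 7.000 16.000 8.000
    endloop
  endfacet
  facet normal 1.0000 0.0000 0.0000
    outer loop
      vertex 7.000 4.000 0.000
      vertex 7.000 16.000 8.000
      vertex 7.000 4.000 8.000
    endloop
  endfacet
  facet normal 0.0000 1.0000 0.0000
    outer loop
      vertex 7.000 16.000 0.000
      vertex 0.000 16.000 0.000
      vertex 0.000 16.000 8.000
    endloop
  endfacet
  facet normal 0.0000 1.0000 0.0000
    outer loop
      vertex 7.000 16.000 0.000
      vertex 0.000 16.000 8.000
      vertex 7.000 16.000 8.000
    endloop
  endfacet
  facet normal -1.0000 0.0000 0.0000
    outer loop
      vertex 0.000 16.000 0.000
      vertex 0.000 0.000 0.000
      vertex 0.000 0.000 8.000
    endloop
  endfacet
  facet normal -1.0000 0.0000 0.0000
    outer loop
      vertex 0.000 16.000 0.000
      vertex 0.000 0.000 8.000
      vertex 0.000 16.000 8.000
    endloop
  endfacet
endsolid part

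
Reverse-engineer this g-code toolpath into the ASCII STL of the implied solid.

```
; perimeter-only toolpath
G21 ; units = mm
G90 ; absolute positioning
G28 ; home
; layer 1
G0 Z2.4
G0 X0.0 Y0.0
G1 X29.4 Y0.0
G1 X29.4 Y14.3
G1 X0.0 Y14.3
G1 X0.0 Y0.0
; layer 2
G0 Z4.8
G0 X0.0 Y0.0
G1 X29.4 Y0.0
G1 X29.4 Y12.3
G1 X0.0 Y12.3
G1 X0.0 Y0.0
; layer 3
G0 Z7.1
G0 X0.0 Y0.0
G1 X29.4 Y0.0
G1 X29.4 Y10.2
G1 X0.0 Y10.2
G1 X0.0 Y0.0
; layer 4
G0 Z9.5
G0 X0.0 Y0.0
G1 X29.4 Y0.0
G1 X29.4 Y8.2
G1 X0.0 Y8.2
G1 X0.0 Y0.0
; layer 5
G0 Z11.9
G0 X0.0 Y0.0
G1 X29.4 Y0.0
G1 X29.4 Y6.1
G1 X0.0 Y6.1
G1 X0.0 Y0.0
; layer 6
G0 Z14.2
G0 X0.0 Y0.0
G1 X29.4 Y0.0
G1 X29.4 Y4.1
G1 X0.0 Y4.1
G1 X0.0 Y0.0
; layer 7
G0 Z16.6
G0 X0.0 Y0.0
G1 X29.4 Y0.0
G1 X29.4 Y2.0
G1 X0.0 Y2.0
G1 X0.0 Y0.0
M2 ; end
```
solid part
  facet normal 0.0000 0.0000 -1.0000
    outer loop
      vertex 29.4 16.4 0.0
      vertex 29.4 0.0 0.0
      vertex 0.0 0.0 0.0
    endloop
  endfacet
  facet normal 0.0000 0.0000 -1.0000
    outer loop
      vertex 0.0 16.4 0.0
      vertex 29.4 16.4 0.0
      vertex 0.0 0.0 0.0
    endloop
  endfacet
  facet normal 0.0000 -1.0000 0.0000
    outer loop
      vertex 0.0 0.0 0.0
      vertex 29.4 0.0 0.0
      vertex 29.4 0.0 19.0
    endloop
  endfacet
  facet normal 0.0000 -1.0000 0.0000
    outer loop
      vertex 0.0 0.0 0.0
      vertex 29.4 0.0 19.0
      vertex 0.0 0.0 19.0
    endloop
  endfacet
  facet normal 0.0000 0.7570 0.6534
    outer loop
      vertex 0.0 0.0 19.0
      vertex 29.4 0.0 19.0
      vertex 29.4 16.4 0.0
    endloop
  endfacet
  facet normal 0.0000 0.7570 0.6534
    outer loop
      vertex 0.0 0.0 19.0
      vertex 29.4 16.4 0.0
      vertex 0.0 16.4 0.0
    endloop
  endfacet
  facet normal -1.0000 0.0000 0.0000
    outer loop
      vertex 0.0 0.0 19.0
      vertex 0.0 16.4 0.0
      vertex 0.0 0.0 0.0
    endloop
  endfacet
  facet normal 1.0000 0.0000 0.0000
    outer loop
      vertex 29.4 0.0 0.0
      vertex 29.4 16.4 0.0
      vertex 29.4 0.0 19.0
    endloop
  endfacet
endsolid part

The G0 Z moves step by Δz≈2.4 mm. The G1 loops shrink linearly with z, so the solid tapers from its base footprint up to z≈19. Closing with a flat bottom cap and the tapered top and triangulating gives 8 facets — a wedge (ramp): 29.4 × 16.4 mm base, rising to 19 mm along the y=0 edge and sloping linearly to z=0 at y=16.4.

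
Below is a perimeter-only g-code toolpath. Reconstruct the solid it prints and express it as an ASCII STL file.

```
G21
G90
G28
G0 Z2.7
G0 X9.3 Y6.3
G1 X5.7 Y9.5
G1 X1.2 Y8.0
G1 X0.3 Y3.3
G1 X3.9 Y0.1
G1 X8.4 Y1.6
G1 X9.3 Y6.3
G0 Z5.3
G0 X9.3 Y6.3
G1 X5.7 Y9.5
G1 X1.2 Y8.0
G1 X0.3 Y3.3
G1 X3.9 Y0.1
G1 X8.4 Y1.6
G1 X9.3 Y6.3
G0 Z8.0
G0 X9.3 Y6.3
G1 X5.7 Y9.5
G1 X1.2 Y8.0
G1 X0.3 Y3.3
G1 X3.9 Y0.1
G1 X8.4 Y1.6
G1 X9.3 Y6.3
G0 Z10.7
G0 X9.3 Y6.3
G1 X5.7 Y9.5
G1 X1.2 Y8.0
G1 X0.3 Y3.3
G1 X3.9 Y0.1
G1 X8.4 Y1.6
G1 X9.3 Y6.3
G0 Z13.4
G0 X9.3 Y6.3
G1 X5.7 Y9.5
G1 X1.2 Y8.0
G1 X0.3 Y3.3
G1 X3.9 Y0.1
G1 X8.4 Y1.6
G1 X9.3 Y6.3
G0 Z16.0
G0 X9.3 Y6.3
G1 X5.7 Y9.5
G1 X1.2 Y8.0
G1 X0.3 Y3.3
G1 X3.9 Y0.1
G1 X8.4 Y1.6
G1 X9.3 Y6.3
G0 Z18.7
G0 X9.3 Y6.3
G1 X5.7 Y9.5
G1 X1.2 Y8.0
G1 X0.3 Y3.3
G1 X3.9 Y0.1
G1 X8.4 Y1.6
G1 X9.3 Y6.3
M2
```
solid part
  facet normal 0.0000 0.0000 -1.0000
    outer loop
      vertex 1.2 8.0 0.0
      vertex 5.7 9.5 0.0
      vertex 9.3 6.3 0.0
    endloop
  endfacet
  facet normal 0.0000 0.0000 -1.0000
    outer loop
      vertex 0.3 3.3 0.0
      vertex 1.2 8.0 0.0
      vertex 9.3 6.3 0.0
    endloop
  endfacet
  facet normal 0.0000 0.0000 -1.0000
    outer loop
      vertex 3.9 0.1 0.0
      vertex 0.3 3.3 0.0
      vertex 9.3 6.3 0.0
    endloop
  endfacet
  facet normal 0.0000 0.0000 -1.0000
    outer loop
      vertex 8.4 1.6 0.0
      vertex 3.9 0.1 0.0
      vertex 9.3 6.3 0.0
    endloop
  endfacet
  facet normal 0.0000 0.0000 1.0000
    outer loop
      vertex 9.3 6.3 18.7
      vertex 5.7 9.5 18.7
      vertex 1.2 8.0 18.7
    endloop
  endfacet
  facet normal 0.0000 0.0000 1.0000
    outer loop
      vertex 9.3 6.3 18.7
      vertex 1.2 8.0 18.7
      vertex 0.3 3.3 18.7
    endloop
  endfacet
  facet normal 0.0000 0.0000 1.0000
    outer loop
      vertex 9.3 6.3 18.7
      vertex 0.3 3.3 18.7
      vertex 3.9 0.1 18.7
    endloop
  endfacet
  facet normal 0.0000 0.0000 1.0000
    outer loop
      vertex 9.3 6.3 18.7
      vertex 3.9 0.1 18.7
      vertex 8.4 1.6 18.7
    endloop
  endfacet
  facet normal 0.6644 0.7474 0.0000
    outer loop
      vertex 9.3 6.3 0.0
      vertex 5.7 9.5 0.0
      vertex 5.7 9.5 18.7
    endloop
  endfacet
  facet normal 0.6644 0.7474 0.0000
    outer loop
      vertex 9.3 6.3 0.0
      vertex 5.7 9.5 18.7
      vertex 9.3 6.3 18.7
    endloop
  endfacet
  facet normal -0.3162 0.9487 0.0000
    outer loop
      vertex 5.7 9.5 0.0
      vertex 1.2 8.0 0.0
      vertex 1.2 8.0 18.7
    endloop
  endfacet
  facet normal -0.3162 0.9487 0.0000
    outer loop
      vertex 5.7 9.5 0.0
      vertex 1.2 8.0 18.7
      vertex 5.7 9.5 18.7
    endloop
  endfacet
  facet normal -0.9822 0.1881 0.0000
    outer loop
      vertex 1.2 8.0 0.0
      vertex 0.3 3.3 0.0
      vertex 0.3 3.3 18.7
    endloop
  endfacet
  facet normal -0.9822 0.1881 0.0000
    outer loop
      vertex 1.2 8.0 0.0
      vertex 0.3 3.3 18.7
      vertex 1.2 8.0 18.7
    endloop
  endfacet
  facet normal -0.6644 -0.7474 0.0000
    outer loop
      vertex 0.3 3.3 0.0
      vertex 3.9 0.1 0.0
      vertex 3.9 0.1 18.7
    endloop
  endfacet
  facet normal -0.6644 -0.7474 0.0000
    outer loop
      vertex 0.3 3.3 0.0
      vertex 3.9 0.1 18.7
      vertex 0.3 3.3 18.7
    endloop
  endfacet
  facet normal 0.3162 -0.9487 0.0000
    outer loop
      vertex 3.9 0.1 0.0
      vertex 8.4 1.6 0.0
      vertex 8.4 1.6 18.7
    endloop
  endfacet
  facet normal 0.3162 -0.9487 0.0000
    outer loop
      vertex 3.9 0.1 0.0
      vertex 8.4 1.6 18.7
      vertex 3.9 0.1 18.7
    endloop
  endfacet
  facet normal 0.9822 -0.1881 0.0000
    outer loop
      vertex 8.4 1.6 0.0
      vertex 9.3 6.3 0.0
      vertex 9.3 6.3 18.7
    endloop
  endfacet
  facet normal 0.9822 -0.1881 0.0000
    outer loop
      vertex 8.4 1.6 0.0
      vertex 9.3 6.3 18.7
      vertex 8.4 1.6 18.7
    endloop
  endfacet
endsolid part

The G0 Z moves step by Δz≈2.7 mm. Every layer's G1 loop is the same polygon, so the solid is a straight extrusion of it from z=0 to z≈18.7. Closing with flat bottom and top caps and triangulating gives 20 facets — a regular 6-sided prism (a cylinder approximated with 6 flat sides), circumscribed radius ≈ 4.8 mm, height ≈ 18.7 mm.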